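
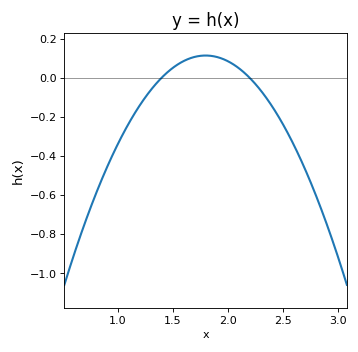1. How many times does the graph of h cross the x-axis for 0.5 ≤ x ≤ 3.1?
2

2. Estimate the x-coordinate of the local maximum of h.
1.8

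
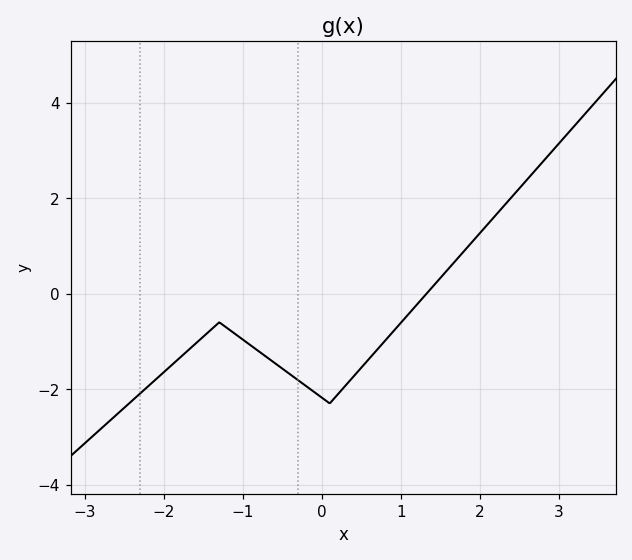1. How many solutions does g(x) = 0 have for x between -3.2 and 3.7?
1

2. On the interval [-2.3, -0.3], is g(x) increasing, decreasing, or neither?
neither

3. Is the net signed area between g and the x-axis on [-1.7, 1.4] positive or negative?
negative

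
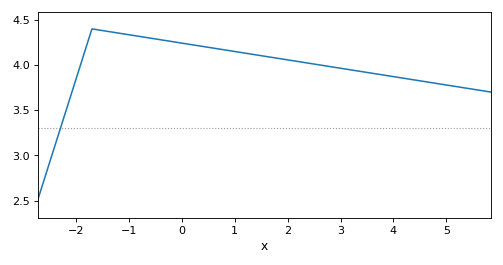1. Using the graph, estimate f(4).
3.85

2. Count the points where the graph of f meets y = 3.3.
1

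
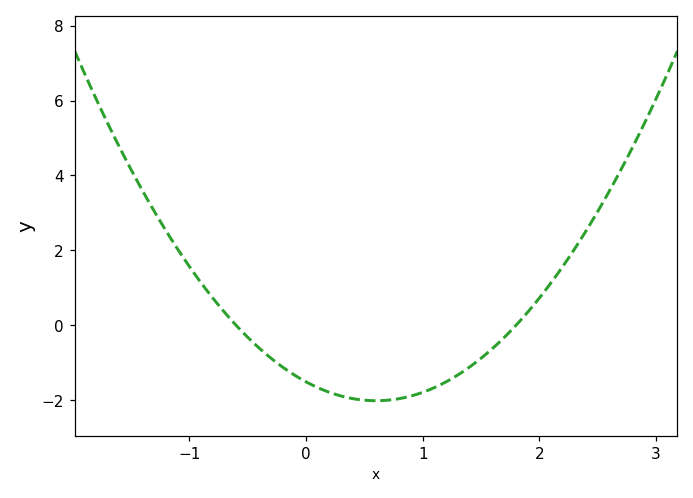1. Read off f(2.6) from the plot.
3.6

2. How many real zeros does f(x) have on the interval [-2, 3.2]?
2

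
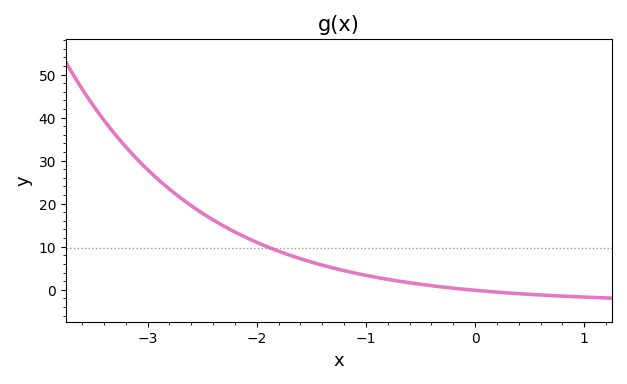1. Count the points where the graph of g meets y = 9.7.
1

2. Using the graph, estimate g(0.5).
-1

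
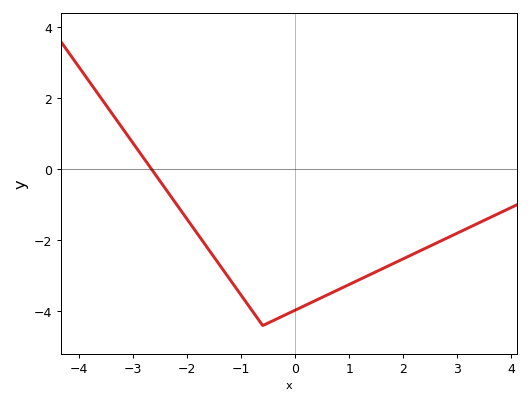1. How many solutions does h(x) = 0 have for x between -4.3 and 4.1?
1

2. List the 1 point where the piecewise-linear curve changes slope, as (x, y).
(-0.6, -4.4)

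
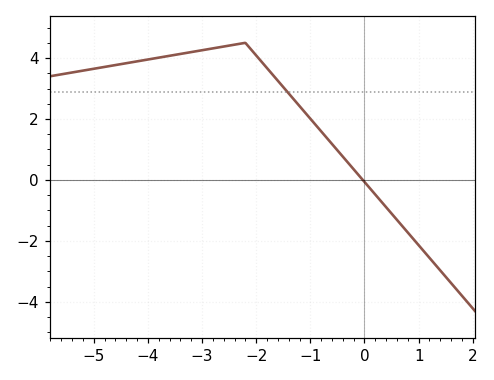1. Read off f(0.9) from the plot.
-2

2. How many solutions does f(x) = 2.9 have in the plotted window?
1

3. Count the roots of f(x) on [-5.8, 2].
1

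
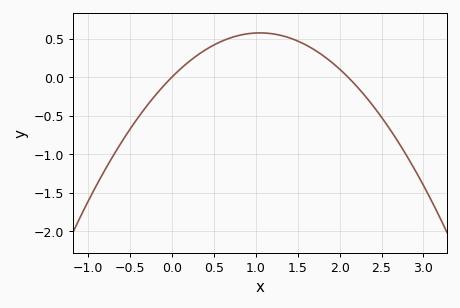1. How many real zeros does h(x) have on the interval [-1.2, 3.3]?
2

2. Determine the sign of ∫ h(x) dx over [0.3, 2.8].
positive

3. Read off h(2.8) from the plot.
-1.02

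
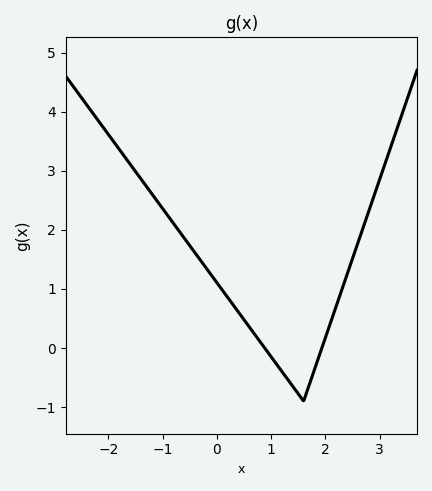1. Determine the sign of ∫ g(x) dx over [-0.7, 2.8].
positive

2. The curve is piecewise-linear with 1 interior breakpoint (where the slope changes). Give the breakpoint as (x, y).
(1.6, -0.9)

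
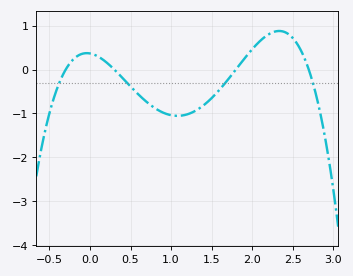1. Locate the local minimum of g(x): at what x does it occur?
1.08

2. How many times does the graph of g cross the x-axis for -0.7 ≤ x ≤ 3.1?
4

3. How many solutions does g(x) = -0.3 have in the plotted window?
4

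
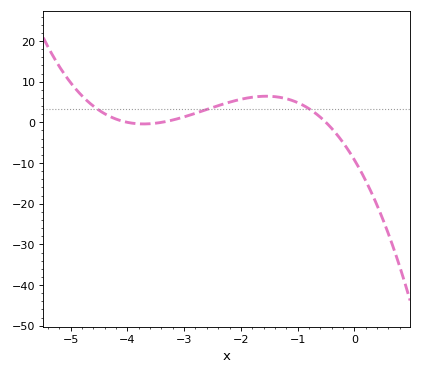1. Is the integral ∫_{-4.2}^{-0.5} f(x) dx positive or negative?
positive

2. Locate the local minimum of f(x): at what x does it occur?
-3.72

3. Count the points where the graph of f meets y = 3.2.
3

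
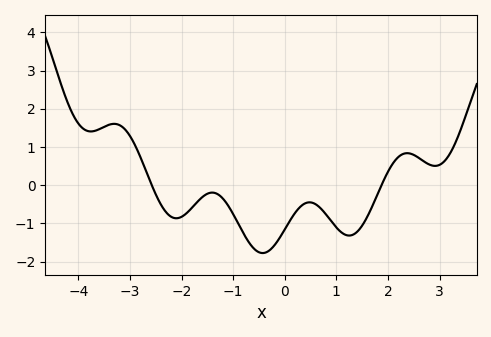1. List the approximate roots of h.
-2.6, 1.8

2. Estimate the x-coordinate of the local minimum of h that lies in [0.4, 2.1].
1.2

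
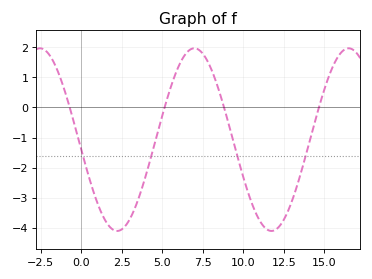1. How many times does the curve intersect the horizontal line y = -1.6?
4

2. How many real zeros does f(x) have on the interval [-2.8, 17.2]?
4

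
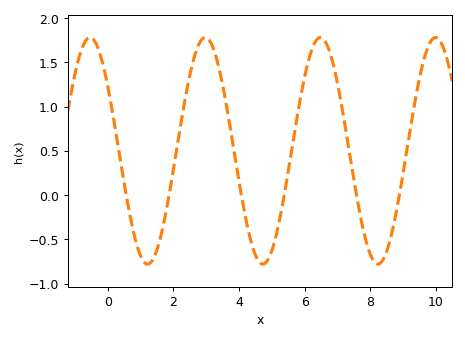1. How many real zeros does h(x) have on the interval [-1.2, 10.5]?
6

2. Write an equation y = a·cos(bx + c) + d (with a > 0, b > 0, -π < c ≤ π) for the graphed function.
y = 1.28cos(1.8x + 0.97) + 0.5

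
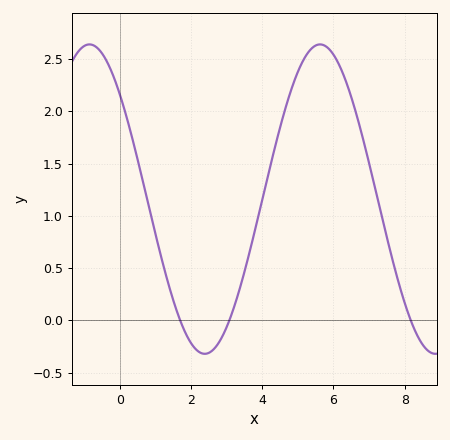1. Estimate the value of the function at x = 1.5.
0.191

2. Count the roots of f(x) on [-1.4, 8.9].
3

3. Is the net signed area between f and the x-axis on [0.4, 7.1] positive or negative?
positive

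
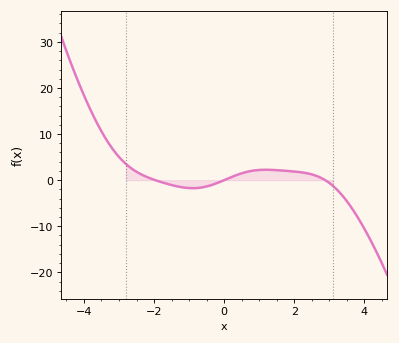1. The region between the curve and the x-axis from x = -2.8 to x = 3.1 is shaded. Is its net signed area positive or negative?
positive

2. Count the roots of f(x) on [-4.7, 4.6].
3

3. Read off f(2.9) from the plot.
-0.095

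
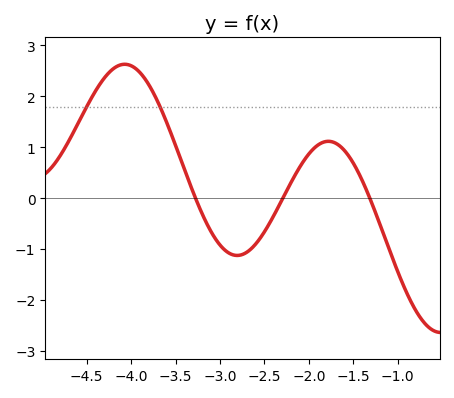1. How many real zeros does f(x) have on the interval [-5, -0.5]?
3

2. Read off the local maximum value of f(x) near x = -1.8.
1.1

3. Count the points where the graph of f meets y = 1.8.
2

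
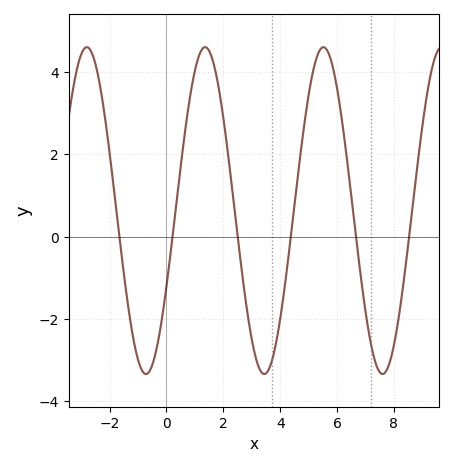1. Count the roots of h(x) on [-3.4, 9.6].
6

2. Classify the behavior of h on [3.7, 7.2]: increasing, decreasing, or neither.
neither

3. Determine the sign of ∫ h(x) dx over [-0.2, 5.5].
positive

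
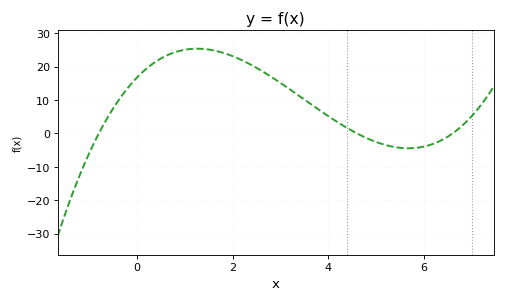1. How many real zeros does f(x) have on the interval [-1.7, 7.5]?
3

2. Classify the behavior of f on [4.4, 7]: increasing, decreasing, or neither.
neither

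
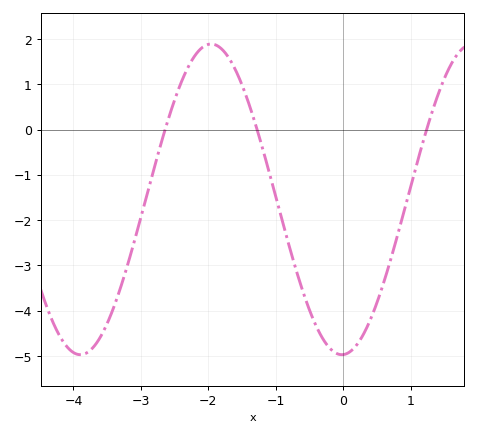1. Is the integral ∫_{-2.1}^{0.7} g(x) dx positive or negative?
negative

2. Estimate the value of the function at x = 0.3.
-4.52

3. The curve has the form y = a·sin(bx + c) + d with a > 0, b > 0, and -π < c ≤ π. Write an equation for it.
y = 3.43sin(1.62x - 1.54) - 1.54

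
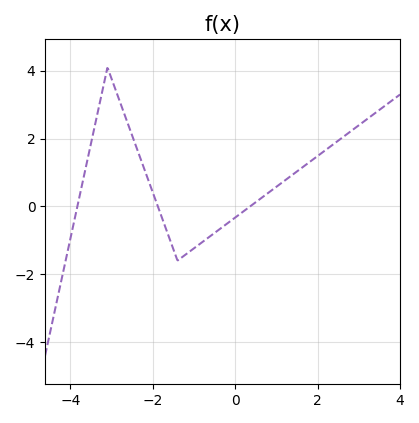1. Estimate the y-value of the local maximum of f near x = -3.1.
4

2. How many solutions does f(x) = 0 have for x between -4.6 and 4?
3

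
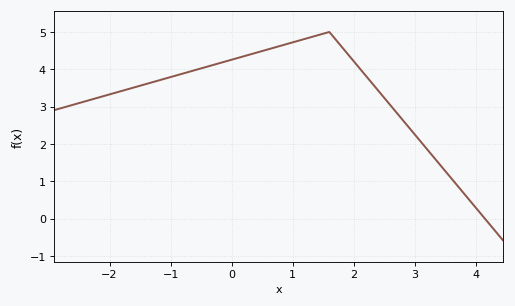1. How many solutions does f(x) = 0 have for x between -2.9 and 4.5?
1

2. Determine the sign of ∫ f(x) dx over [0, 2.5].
positive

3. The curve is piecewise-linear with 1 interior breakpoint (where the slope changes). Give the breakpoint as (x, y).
(1.6, 5)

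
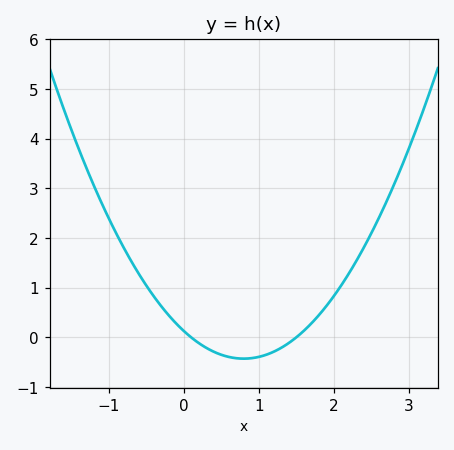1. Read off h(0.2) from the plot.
-0.113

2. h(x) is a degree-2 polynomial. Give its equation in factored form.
y = 0.87(x - 0.1)(x - 1.5)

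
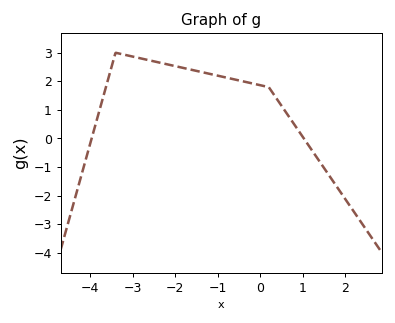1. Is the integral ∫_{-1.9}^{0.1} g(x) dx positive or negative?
positive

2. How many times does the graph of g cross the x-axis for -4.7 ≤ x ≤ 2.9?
2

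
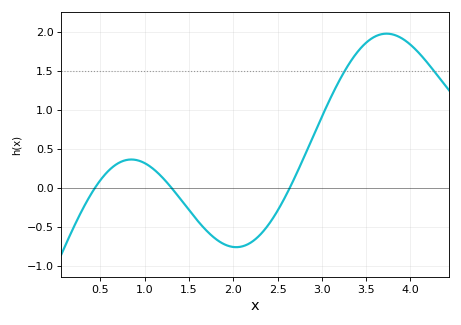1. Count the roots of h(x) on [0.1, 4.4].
3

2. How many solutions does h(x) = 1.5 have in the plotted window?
2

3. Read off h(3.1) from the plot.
1.15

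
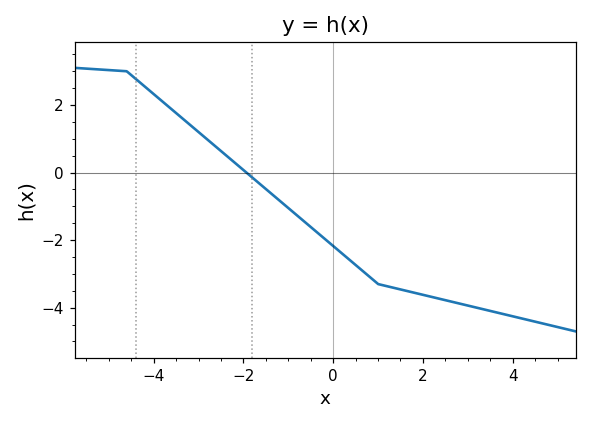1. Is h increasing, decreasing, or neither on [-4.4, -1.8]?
decreasing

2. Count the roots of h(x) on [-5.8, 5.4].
1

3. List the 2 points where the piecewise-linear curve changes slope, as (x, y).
(-4.6, 3); (1, -3.3)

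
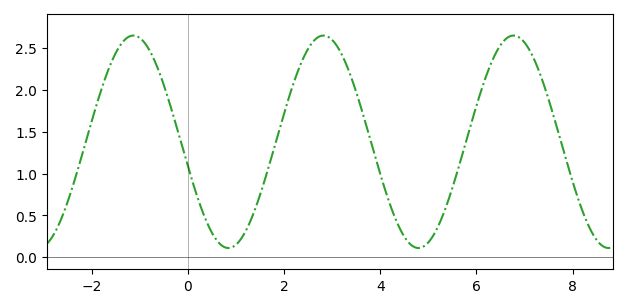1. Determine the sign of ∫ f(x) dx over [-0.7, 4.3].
positive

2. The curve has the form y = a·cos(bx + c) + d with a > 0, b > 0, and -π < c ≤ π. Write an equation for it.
y = 1.27cos(1.6x + 1.8) + 1.38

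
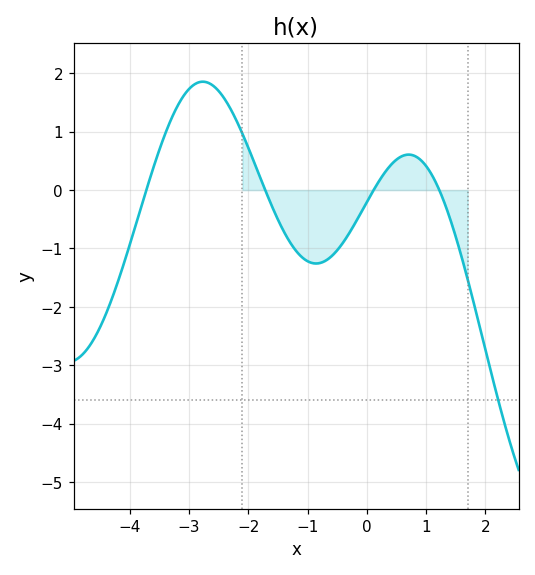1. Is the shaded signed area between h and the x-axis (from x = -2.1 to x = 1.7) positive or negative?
negative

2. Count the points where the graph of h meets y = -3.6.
1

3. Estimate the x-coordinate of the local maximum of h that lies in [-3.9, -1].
-2.8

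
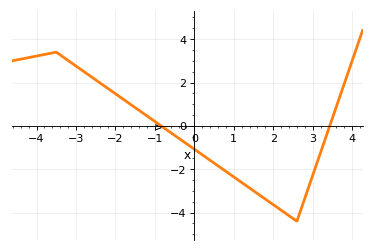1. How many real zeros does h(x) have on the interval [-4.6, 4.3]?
2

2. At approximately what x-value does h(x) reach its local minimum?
2.6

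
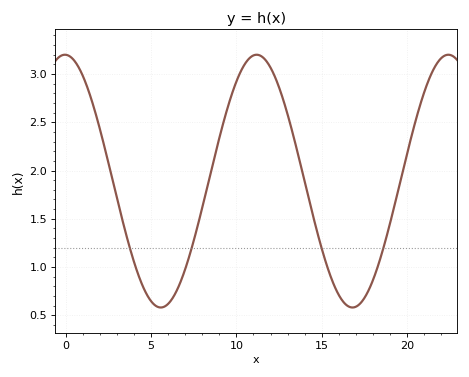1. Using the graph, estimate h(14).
1.88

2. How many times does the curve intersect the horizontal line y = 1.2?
4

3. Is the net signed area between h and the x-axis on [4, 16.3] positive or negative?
positive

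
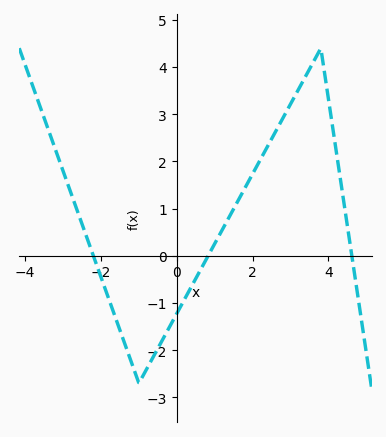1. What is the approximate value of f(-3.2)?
2.25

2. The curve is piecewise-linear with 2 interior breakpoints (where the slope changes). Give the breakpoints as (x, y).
(-1, -2.7); (3.8, 4.4)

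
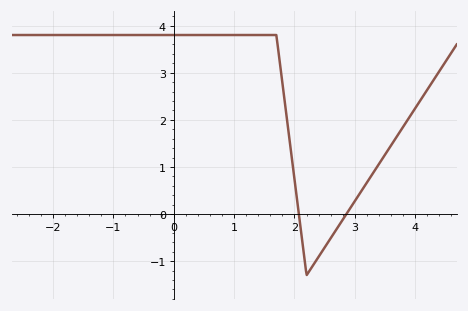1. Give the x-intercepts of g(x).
2.1, 2.9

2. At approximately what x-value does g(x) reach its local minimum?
2.2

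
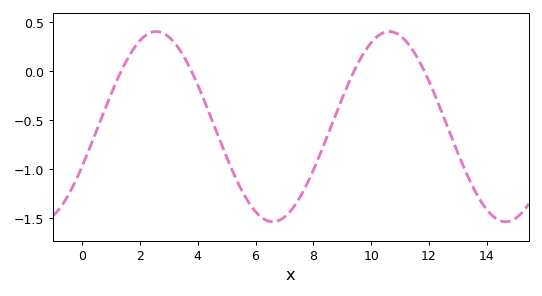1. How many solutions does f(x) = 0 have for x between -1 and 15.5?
4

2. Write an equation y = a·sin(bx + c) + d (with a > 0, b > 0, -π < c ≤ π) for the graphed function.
y = 0.97sin(0.78x - 0.432) - 0.57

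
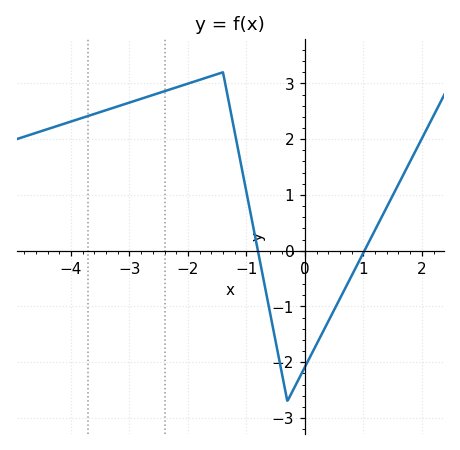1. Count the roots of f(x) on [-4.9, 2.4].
2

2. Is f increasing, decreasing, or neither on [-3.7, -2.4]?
increasing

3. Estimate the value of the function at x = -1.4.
3.2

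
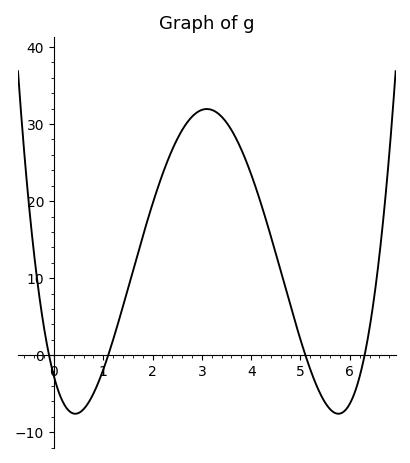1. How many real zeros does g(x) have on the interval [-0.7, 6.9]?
4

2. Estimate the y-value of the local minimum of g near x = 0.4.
-8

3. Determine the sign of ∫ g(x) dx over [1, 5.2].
positive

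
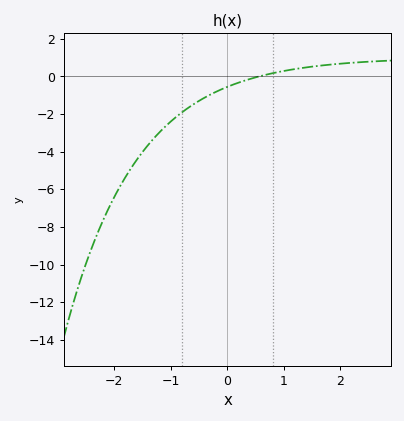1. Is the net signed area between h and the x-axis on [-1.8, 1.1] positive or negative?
negative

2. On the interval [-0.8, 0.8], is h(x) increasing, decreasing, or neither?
increasing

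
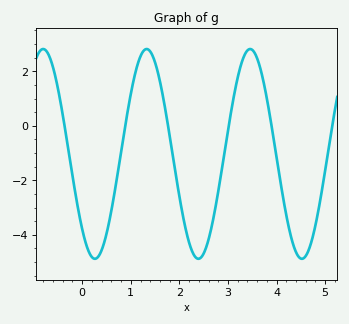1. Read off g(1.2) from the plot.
2.56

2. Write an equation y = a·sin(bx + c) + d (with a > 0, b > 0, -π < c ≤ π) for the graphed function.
y = 3.85sin(2.95x - 2.34) - 1.03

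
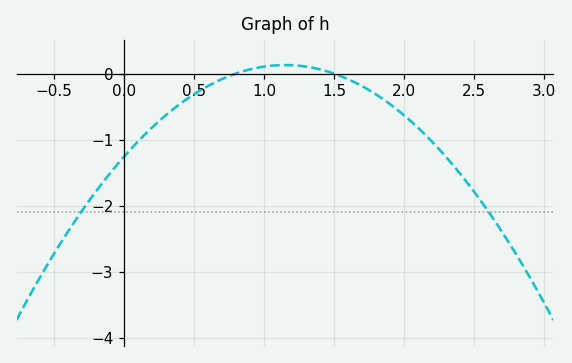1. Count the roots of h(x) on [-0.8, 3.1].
2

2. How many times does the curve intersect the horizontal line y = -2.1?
2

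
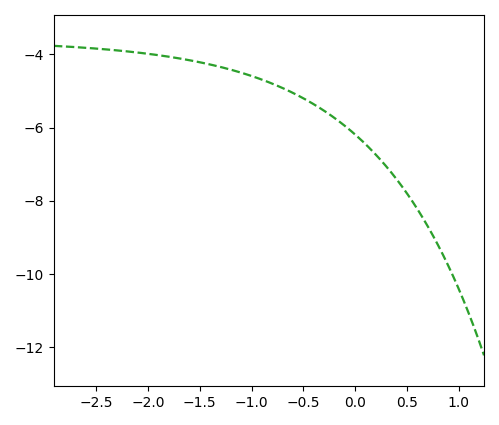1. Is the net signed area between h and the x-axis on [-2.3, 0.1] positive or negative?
negative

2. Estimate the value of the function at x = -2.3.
-3.89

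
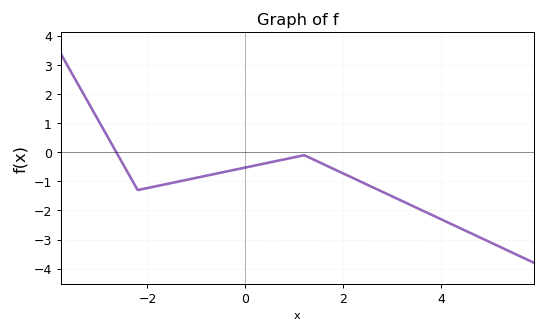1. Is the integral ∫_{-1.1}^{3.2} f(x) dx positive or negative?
negative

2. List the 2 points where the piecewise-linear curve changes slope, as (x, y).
(-2.2, -1.3); (1.2, -0.1)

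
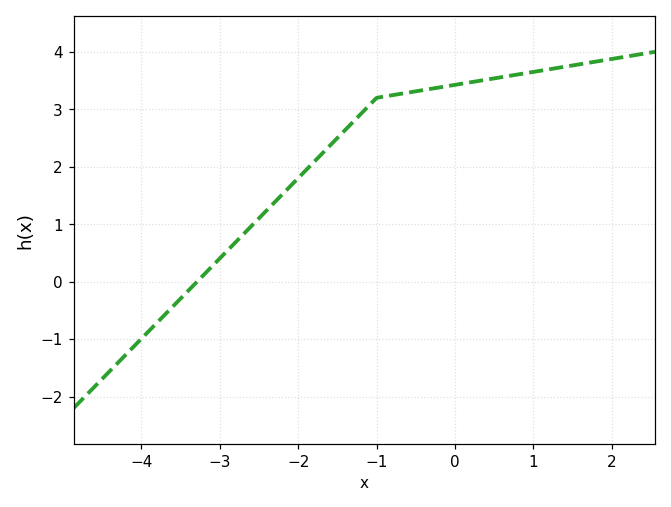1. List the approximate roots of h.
-3.3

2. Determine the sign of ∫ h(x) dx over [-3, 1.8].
positive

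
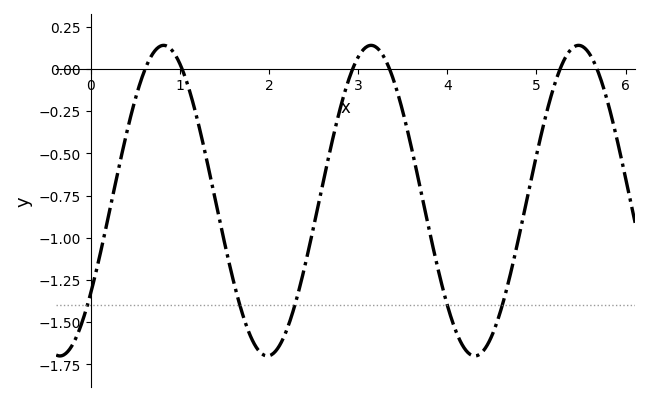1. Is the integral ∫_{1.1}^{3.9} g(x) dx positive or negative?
negative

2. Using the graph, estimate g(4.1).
-1.56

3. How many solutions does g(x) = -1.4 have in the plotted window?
5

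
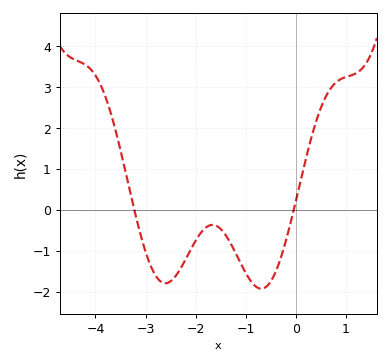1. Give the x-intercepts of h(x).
-3.22, -0.039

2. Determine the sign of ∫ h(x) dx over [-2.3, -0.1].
negative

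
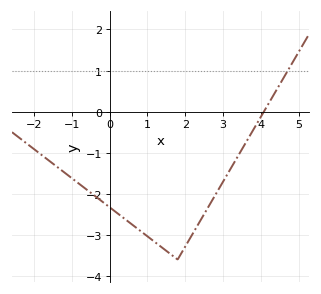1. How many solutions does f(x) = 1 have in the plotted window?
1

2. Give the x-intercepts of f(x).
4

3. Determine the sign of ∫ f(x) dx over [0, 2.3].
negative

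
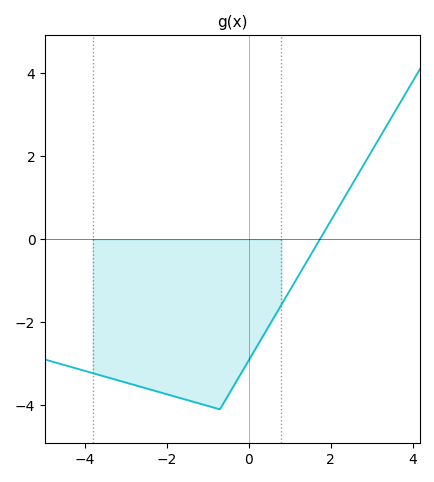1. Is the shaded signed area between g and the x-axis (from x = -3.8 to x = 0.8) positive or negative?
negative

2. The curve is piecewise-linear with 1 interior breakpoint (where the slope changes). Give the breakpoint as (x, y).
(-0.7, -4.1)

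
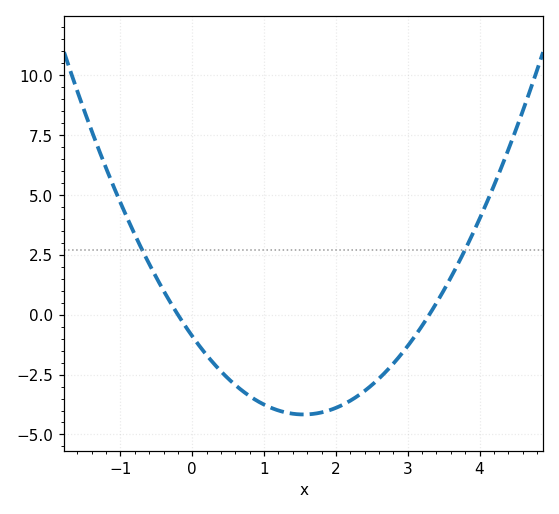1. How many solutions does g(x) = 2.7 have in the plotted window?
2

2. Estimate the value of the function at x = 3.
-1.4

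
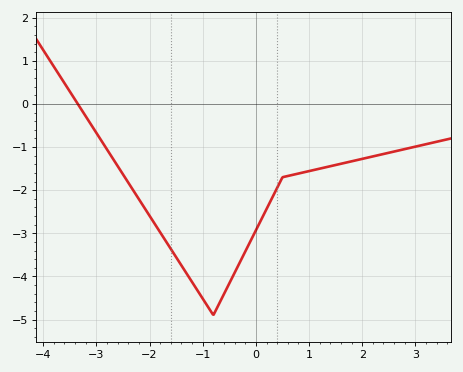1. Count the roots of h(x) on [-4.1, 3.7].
1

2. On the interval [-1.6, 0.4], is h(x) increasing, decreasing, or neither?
neither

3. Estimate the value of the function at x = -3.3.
-0.1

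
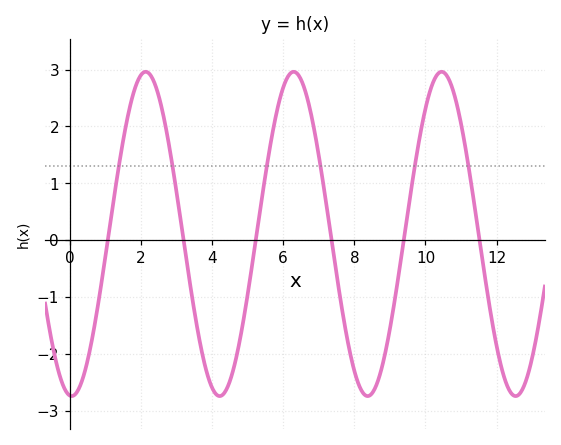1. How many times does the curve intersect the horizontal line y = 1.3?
6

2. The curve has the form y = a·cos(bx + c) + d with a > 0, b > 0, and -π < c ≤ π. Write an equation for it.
y = 2.85cos(1.51x + 3.06) + 0.11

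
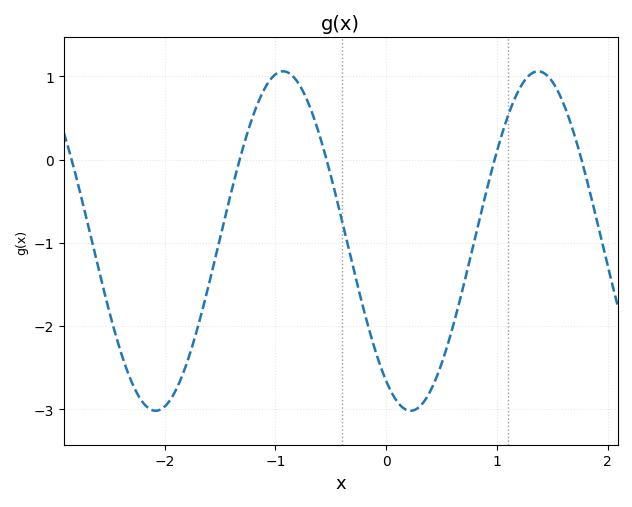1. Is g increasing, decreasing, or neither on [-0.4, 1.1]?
neither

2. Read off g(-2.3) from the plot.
-2.67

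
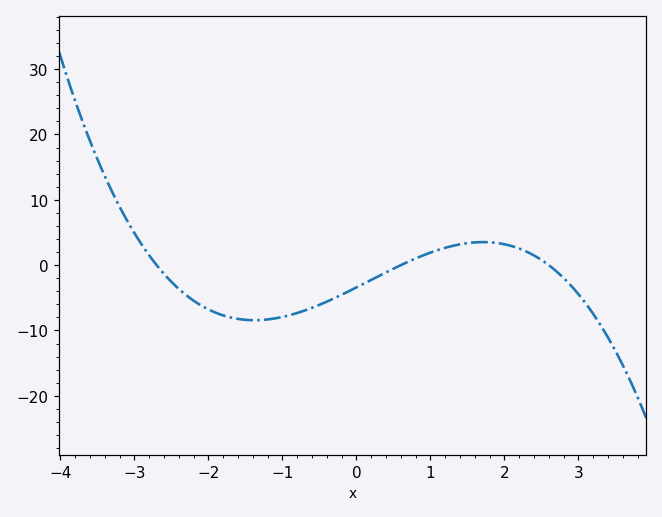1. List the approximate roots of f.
-2.7, 0.6, 2.6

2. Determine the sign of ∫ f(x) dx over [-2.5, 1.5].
negative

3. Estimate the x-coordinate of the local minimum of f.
-1.38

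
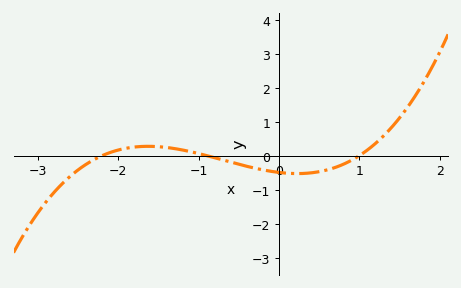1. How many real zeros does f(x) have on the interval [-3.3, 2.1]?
3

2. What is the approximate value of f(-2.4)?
-0.3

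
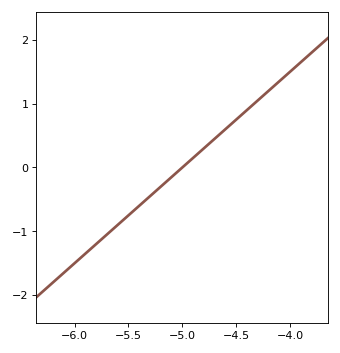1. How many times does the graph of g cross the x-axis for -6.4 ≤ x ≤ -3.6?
1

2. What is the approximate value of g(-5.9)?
-1.35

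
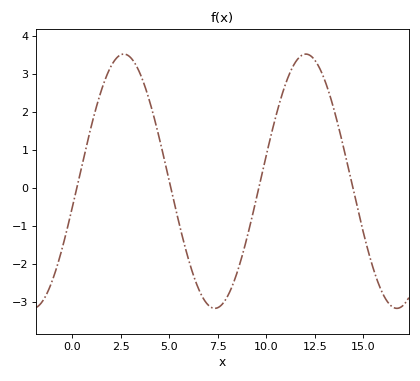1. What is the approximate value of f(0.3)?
0.1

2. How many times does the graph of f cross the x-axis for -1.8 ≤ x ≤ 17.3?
4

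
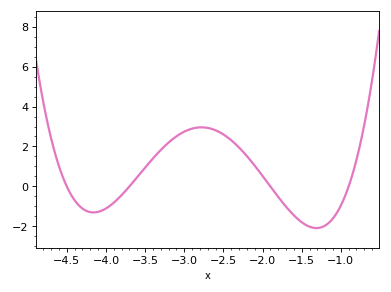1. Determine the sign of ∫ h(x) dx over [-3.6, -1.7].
positive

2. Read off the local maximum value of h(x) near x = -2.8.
2.96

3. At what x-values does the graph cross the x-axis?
-4.5, -3.7, -1.9, -0.9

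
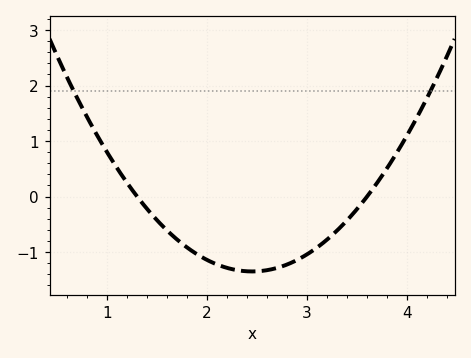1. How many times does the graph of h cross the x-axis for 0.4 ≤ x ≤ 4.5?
2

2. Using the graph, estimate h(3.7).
0.245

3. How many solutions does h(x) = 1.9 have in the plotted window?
2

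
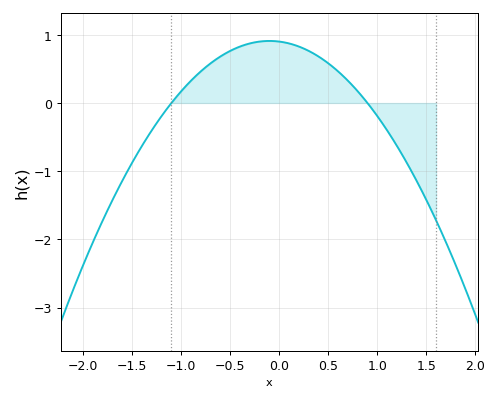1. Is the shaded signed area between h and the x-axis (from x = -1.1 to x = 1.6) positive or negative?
positive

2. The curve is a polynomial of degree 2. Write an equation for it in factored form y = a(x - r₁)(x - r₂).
y = -0.91(x + 1.1)(x - 0.9)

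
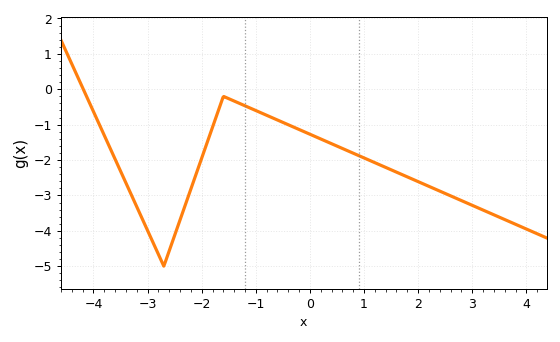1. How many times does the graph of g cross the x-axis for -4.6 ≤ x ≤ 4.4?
1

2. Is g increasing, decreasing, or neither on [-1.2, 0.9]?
decreasing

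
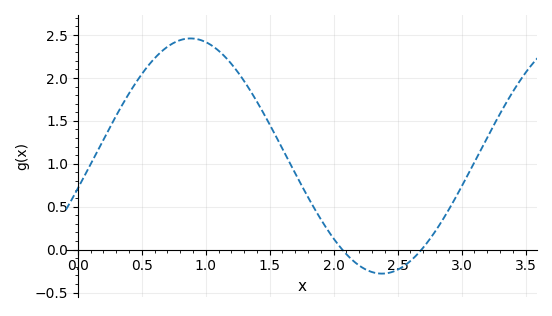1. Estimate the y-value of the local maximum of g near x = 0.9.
2.46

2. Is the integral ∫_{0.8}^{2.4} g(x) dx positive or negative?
positive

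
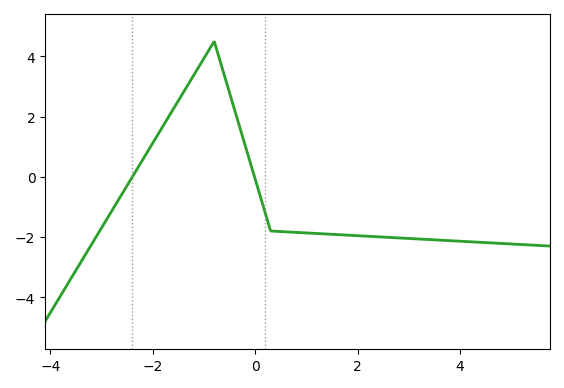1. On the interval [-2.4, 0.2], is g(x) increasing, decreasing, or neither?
neither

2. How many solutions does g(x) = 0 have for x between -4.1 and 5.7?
2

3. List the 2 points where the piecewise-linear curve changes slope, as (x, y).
(-0.8, 4.5); (0.3, -1.8)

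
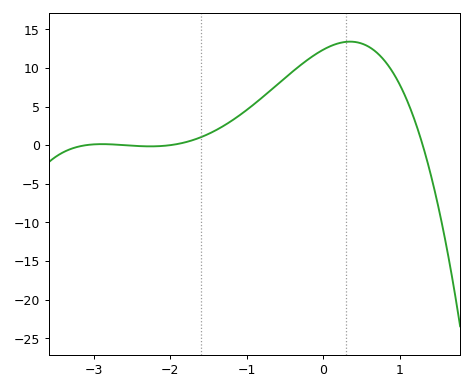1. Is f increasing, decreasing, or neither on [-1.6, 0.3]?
increasing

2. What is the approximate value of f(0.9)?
9.5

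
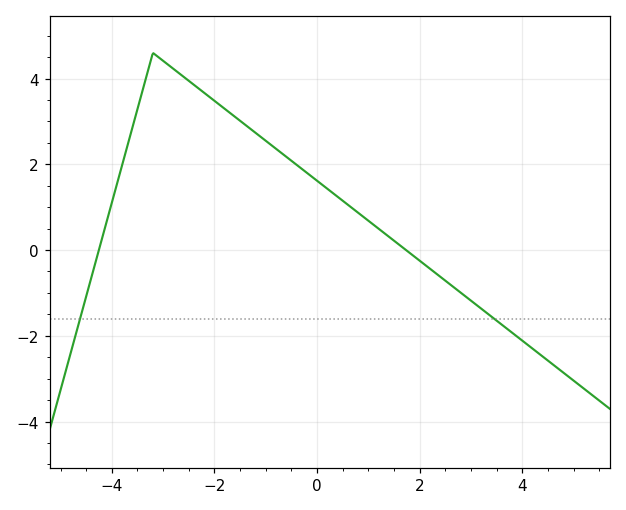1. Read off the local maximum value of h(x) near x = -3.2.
4.6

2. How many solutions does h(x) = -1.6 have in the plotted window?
2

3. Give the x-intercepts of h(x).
-4.25, 1.73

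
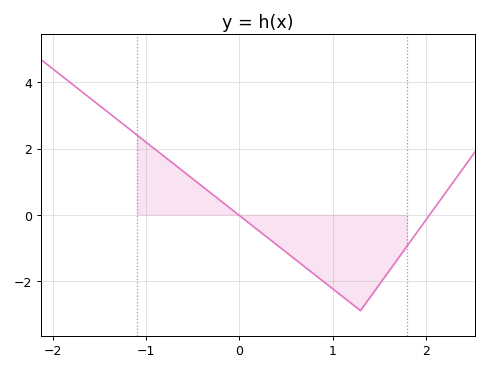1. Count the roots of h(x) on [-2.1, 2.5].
2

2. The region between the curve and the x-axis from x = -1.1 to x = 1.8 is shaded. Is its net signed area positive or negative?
negative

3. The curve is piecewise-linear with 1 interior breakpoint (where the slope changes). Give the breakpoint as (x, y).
(1.3, -2.9)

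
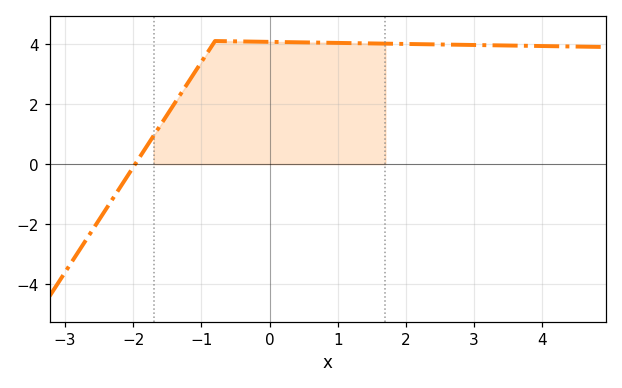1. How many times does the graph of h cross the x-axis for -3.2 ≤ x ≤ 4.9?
1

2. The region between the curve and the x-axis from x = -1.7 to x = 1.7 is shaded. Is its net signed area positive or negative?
positive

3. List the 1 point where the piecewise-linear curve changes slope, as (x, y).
(-0.8, 4.1)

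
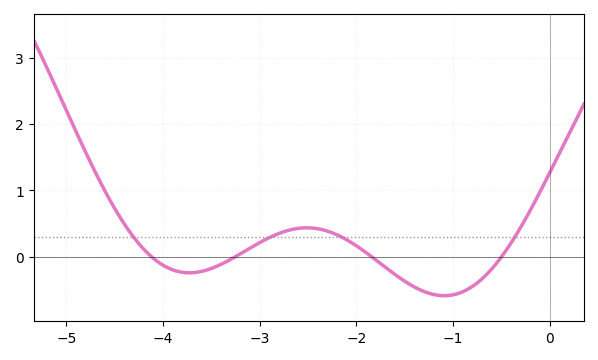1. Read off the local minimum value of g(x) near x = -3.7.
-0.245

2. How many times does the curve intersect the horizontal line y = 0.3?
4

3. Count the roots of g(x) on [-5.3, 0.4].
4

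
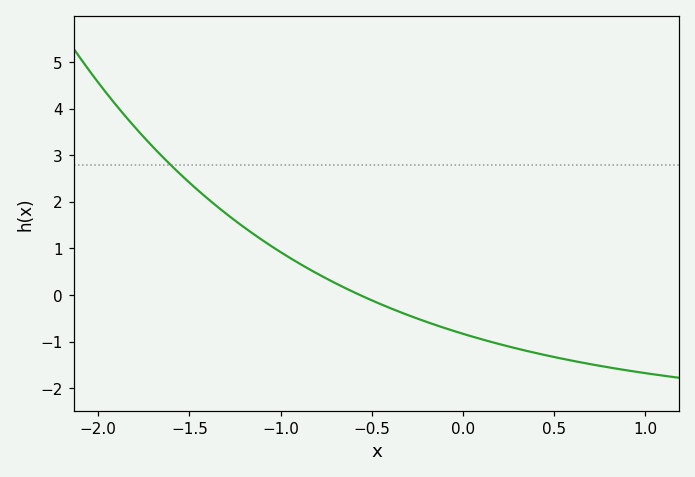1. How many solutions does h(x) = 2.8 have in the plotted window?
1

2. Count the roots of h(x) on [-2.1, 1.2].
1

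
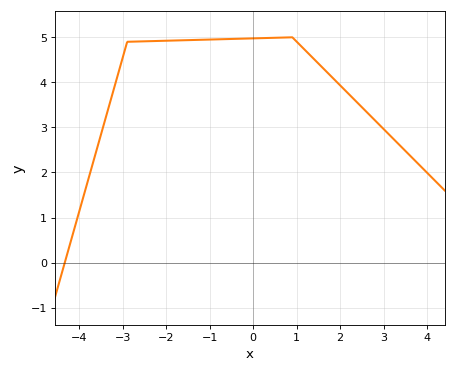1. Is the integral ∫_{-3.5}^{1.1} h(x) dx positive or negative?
positive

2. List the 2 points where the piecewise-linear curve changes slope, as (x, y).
(-2.9, 4.9); (0.9, 5)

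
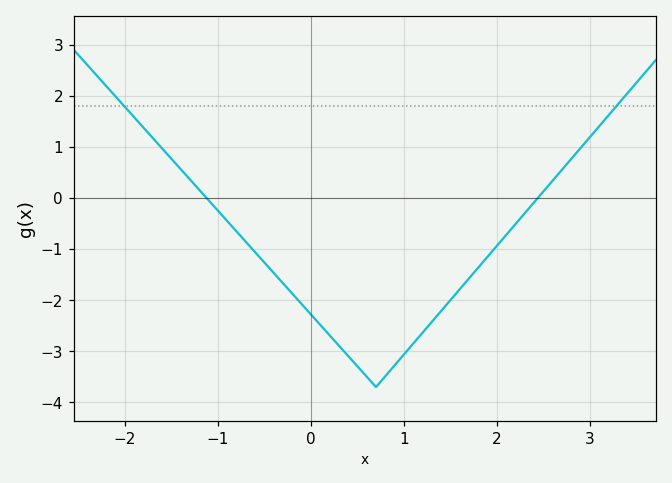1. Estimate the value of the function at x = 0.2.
-2.7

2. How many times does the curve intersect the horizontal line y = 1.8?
2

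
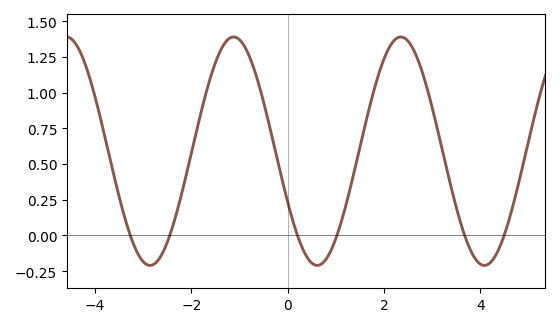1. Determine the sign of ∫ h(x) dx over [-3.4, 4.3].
positive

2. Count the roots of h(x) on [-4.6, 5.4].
6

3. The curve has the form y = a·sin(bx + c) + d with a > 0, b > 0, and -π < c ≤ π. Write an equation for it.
y = 0.8sin(1.81x - 2.68) + 0.59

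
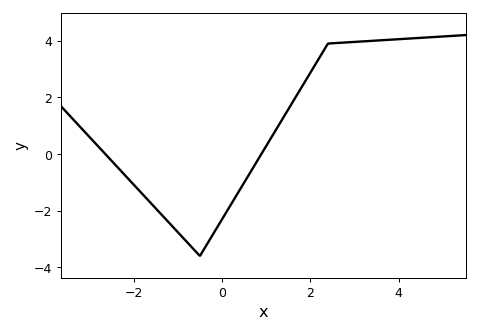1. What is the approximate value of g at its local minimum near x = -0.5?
-3.6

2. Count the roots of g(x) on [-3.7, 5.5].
2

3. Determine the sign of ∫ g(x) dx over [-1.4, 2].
negative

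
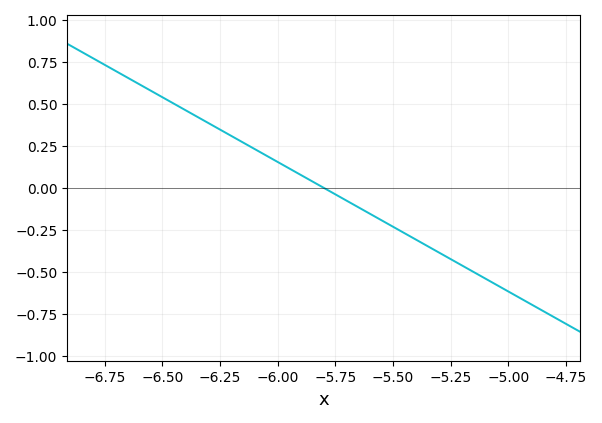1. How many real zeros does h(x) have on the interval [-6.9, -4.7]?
1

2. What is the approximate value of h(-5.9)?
0.077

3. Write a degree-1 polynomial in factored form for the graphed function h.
y = -0.77(x + 5.8)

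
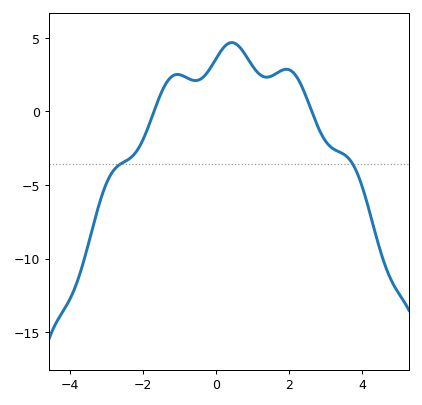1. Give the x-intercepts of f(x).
-1.6, 2.6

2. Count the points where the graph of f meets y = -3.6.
2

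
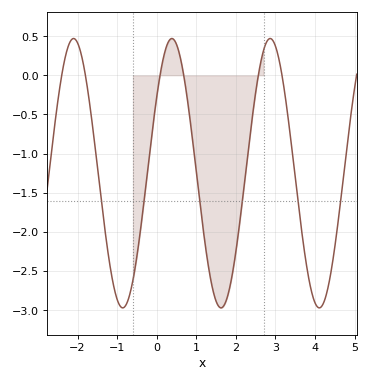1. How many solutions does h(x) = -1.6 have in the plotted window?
6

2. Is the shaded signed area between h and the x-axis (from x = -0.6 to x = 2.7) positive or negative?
negative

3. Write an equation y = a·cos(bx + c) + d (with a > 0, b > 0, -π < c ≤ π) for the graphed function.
y = 1.72cos(2.53x - 0.972) - 1.25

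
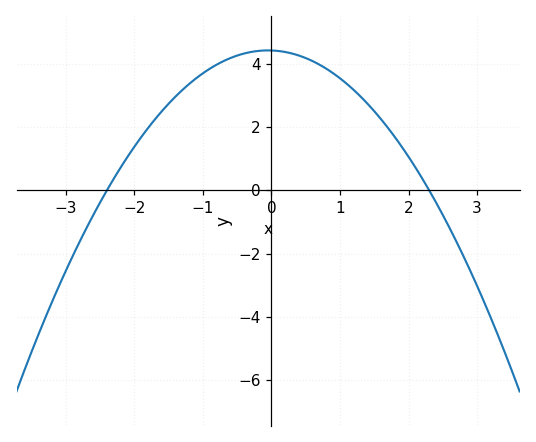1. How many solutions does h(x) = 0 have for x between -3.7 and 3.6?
2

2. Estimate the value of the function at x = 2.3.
0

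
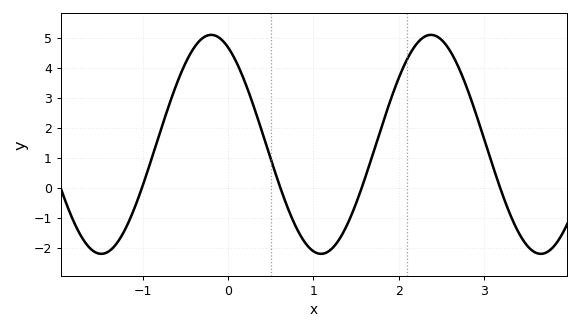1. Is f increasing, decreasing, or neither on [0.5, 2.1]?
neither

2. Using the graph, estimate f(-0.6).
3.46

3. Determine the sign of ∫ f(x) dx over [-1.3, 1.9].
positive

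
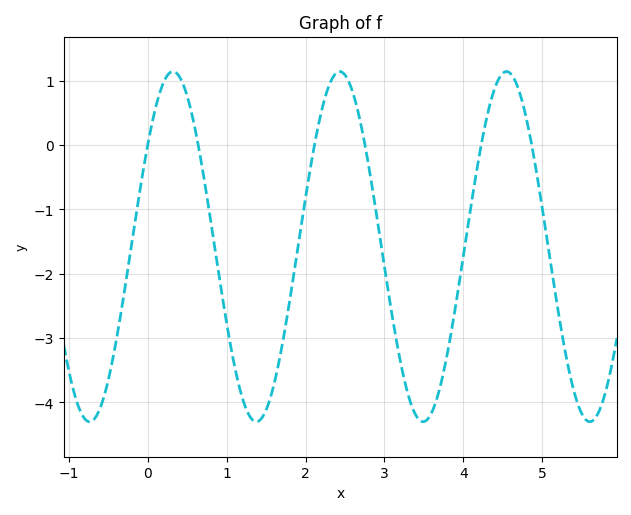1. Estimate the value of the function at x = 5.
-0.963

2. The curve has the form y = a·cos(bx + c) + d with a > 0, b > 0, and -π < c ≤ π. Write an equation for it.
y = 2.72cos(2.97x - 0.942) - 1.58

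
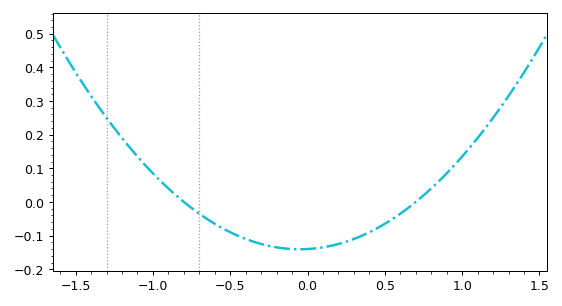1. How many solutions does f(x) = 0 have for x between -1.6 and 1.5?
2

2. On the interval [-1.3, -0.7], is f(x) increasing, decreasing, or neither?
decreasing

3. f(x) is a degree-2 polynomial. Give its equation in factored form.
y = 0.25(x + 0.8)(x - 0.7)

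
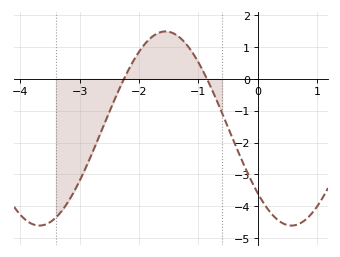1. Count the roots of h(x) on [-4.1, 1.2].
2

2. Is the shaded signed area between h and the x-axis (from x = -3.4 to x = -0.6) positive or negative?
negative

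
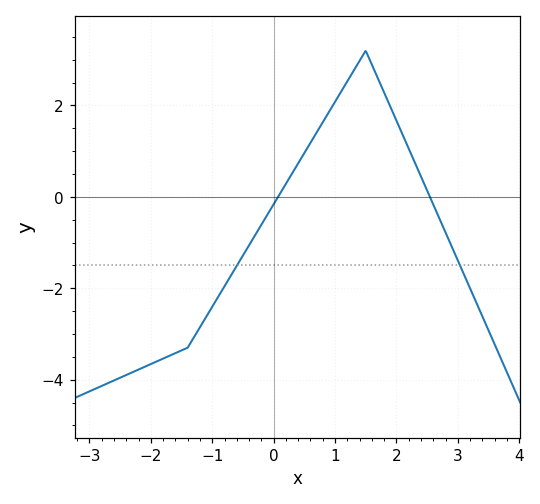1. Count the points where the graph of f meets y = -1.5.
2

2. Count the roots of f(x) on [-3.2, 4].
2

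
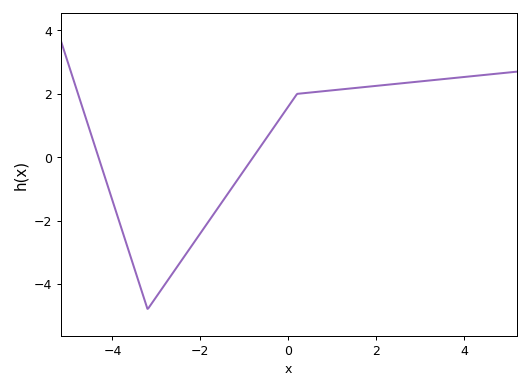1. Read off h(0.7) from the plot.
2.07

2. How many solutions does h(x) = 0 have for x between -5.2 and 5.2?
2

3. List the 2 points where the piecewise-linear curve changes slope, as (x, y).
(-3.2, -4.8); (0.2, 2)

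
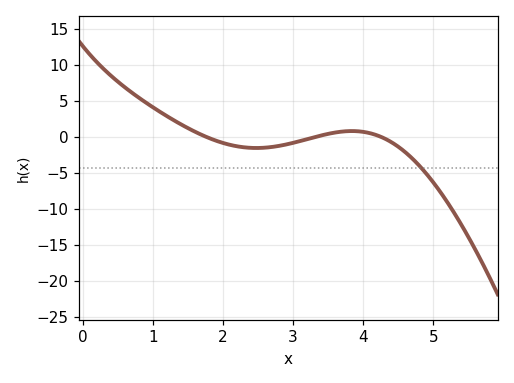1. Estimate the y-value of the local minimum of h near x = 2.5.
-1.5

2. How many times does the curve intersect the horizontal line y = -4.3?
1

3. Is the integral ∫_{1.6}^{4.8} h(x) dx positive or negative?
negative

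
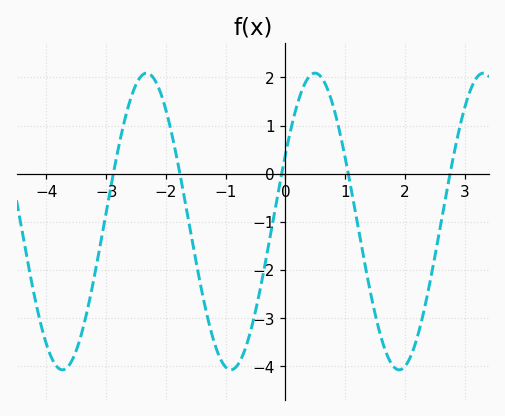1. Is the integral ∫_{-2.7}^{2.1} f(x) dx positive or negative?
negative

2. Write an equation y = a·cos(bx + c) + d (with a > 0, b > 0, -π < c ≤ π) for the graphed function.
y = 3.08cos(2.2x - 1.1) - 0.99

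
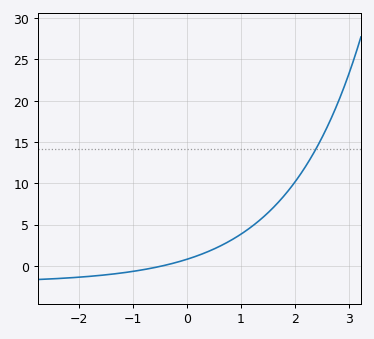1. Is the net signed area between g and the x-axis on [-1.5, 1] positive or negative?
positive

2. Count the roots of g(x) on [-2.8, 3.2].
1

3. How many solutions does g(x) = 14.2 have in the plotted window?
1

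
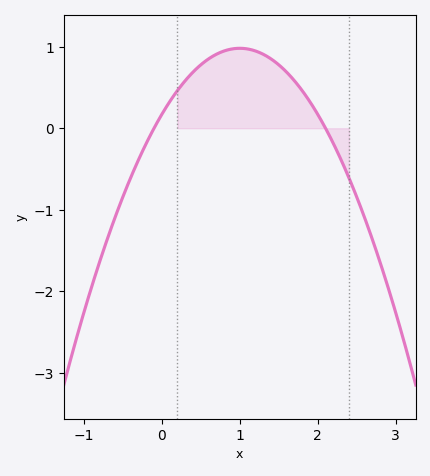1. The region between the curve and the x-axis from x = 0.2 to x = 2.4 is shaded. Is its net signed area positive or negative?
positive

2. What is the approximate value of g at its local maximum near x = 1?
0.98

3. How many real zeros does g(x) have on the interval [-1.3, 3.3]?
2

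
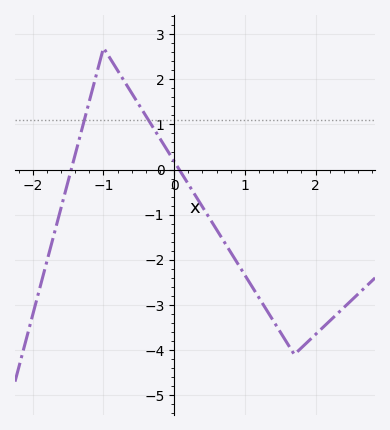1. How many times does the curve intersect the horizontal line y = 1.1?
2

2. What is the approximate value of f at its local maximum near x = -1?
2.7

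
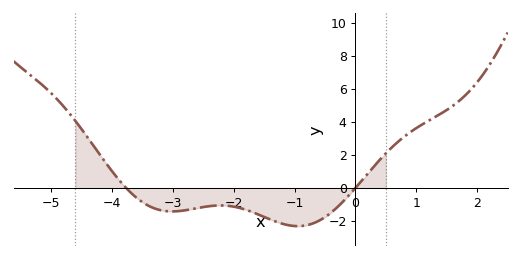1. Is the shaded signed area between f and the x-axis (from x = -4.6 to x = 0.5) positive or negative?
negative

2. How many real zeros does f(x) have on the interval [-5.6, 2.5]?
2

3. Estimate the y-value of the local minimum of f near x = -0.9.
-2.32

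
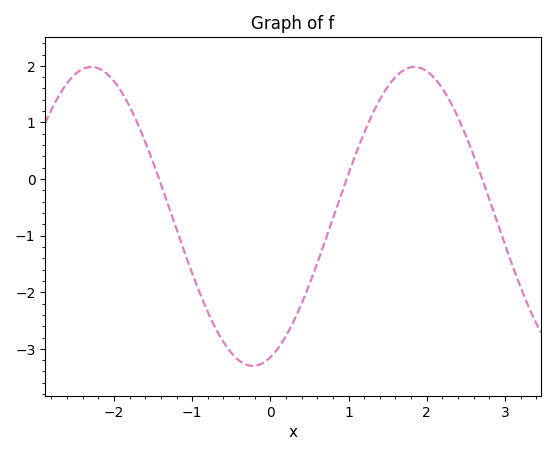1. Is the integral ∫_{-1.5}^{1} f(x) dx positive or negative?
negative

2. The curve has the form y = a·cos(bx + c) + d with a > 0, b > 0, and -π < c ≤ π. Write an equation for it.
y = 2.64cos(1.52x - 2.8) - 0.66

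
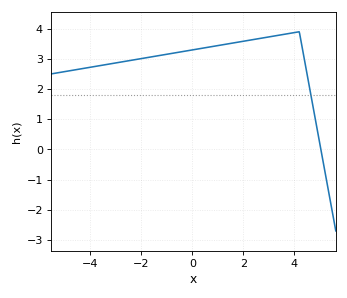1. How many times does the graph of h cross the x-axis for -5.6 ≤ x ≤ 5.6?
1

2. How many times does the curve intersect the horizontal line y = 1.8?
1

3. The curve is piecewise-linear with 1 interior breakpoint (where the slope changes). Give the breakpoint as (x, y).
(4.2, 3.9)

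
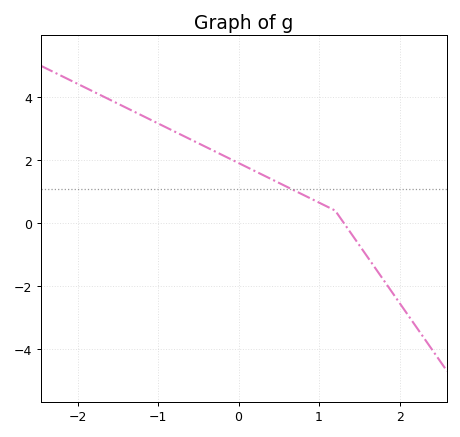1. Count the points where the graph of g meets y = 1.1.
1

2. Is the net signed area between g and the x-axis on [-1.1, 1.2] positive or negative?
positive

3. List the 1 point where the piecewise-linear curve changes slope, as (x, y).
(1.2, 0.4)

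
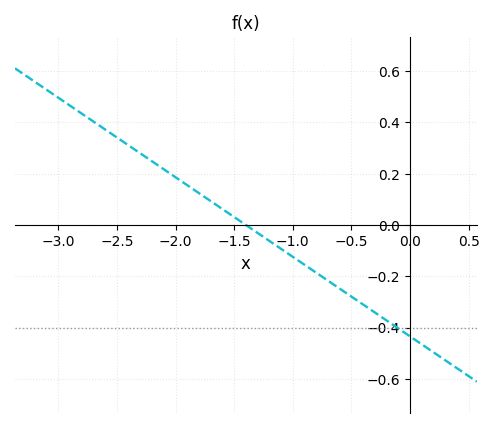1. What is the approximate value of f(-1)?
-0.124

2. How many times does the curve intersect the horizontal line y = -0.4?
1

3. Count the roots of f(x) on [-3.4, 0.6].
1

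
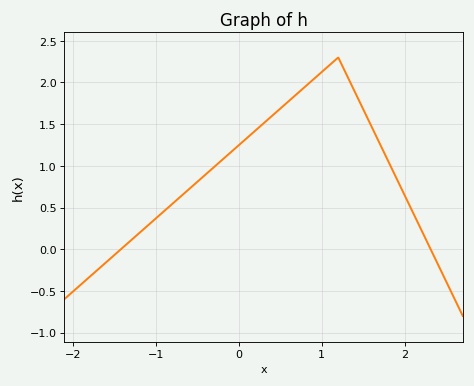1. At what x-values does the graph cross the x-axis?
-1.4, 2.3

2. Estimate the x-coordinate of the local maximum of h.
1.2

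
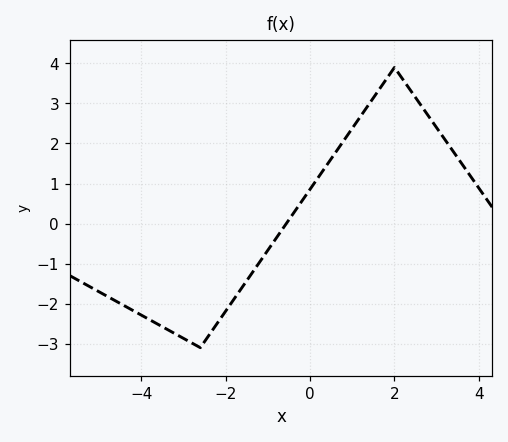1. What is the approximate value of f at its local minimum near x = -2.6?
-3.1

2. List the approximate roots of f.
-0.563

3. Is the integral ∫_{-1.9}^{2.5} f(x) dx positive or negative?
positive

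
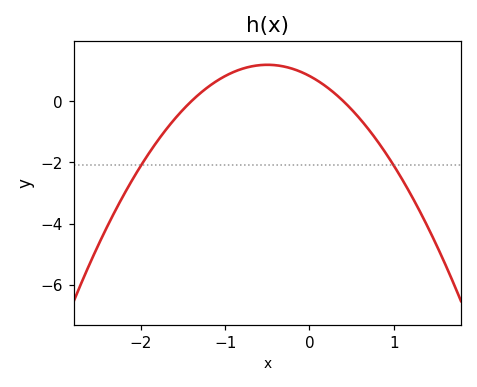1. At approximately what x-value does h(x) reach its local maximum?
-0.5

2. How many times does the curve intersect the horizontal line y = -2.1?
2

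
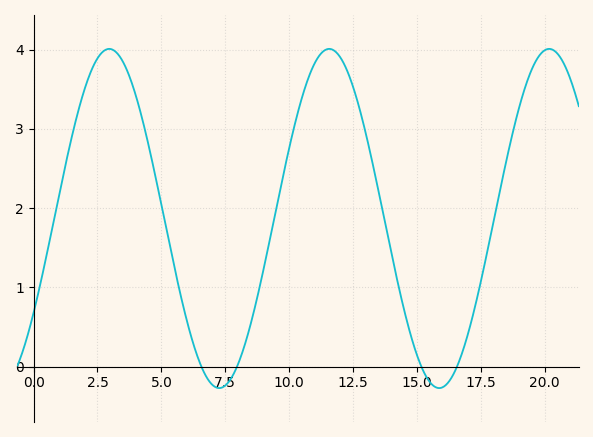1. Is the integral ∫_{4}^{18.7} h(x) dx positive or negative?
positive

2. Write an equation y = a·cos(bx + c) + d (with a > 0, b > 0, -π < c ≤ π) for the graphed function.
y = 2.14cos(0.73x - 2.16) + 1.87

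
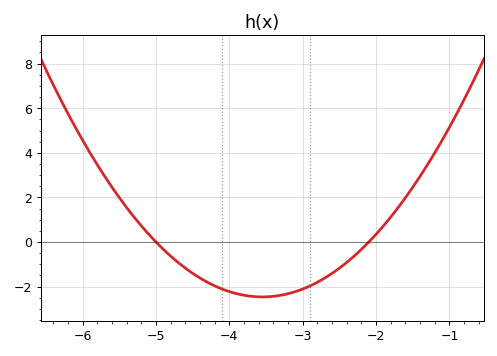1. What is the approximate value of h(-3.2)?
-2.4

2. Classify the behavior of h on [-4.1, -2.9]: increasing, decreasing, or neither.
neither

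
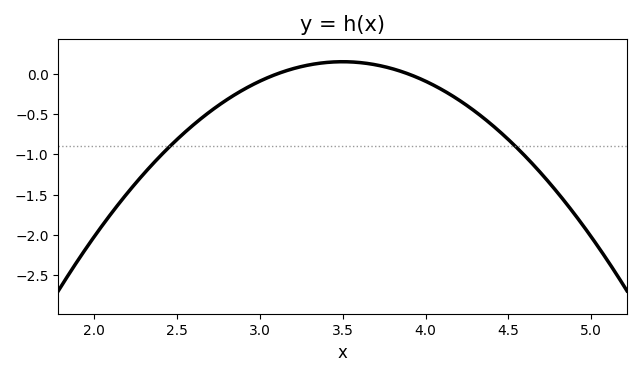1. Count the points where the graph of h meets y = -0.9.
2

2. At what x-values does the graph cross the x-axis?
3.1, 3.9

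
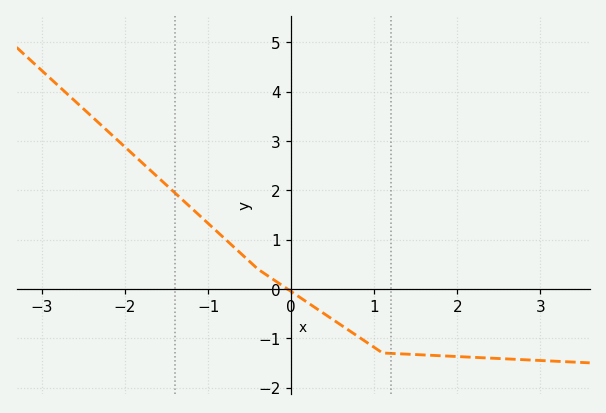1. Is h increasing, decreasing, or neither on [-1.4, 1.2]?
decreasing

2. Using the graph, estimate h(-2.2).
3.19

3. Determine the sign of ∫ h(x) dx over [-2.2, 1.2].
positive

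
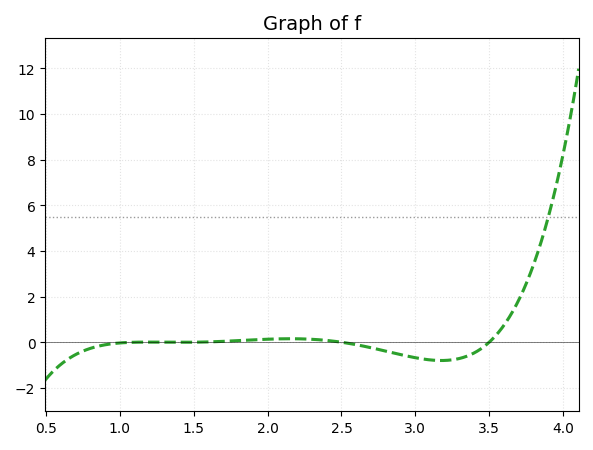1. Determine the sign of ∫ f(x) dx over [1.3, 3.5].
negative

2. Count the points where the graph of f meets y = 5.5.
1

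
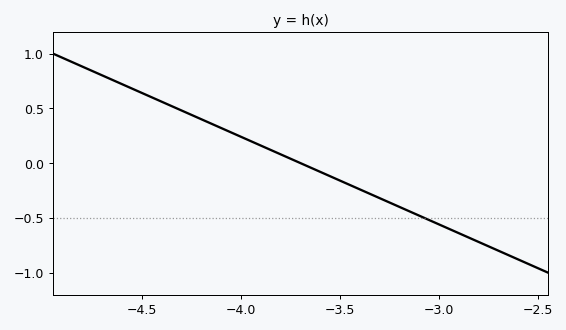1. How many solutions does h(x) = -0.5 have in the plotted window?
1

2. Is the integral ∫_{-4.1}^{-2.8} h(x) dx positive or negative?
negative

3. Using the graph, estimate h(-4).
0.25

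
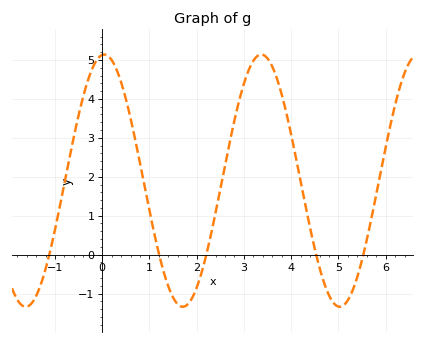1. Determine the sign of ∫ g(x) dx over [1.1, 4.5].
positive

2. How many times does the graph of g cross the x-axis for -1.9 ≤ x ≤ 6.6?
5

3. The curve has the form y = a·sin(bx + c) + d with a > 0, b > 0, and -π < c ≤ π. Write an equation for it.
y = 3.24sin(1.89x + 1.49) + 1.9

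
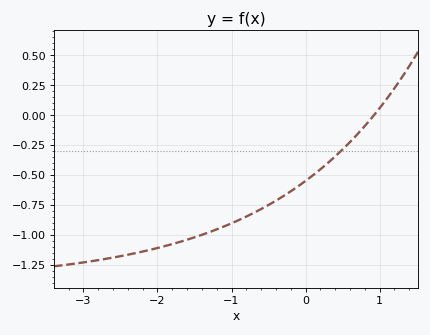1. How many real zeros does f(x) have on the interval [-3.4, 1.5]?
1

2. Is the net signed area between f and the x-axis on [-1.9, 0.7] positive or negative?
negative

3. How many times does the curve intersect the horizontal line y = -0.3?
1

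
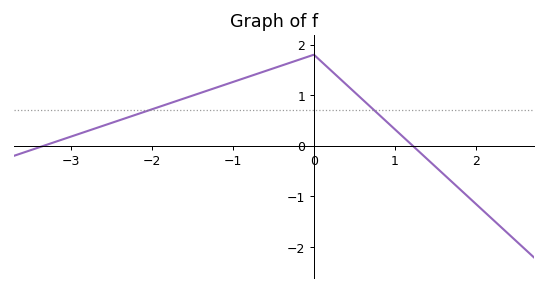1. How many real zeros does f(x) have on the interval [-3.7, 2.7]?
2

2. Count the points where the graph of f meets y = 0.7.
2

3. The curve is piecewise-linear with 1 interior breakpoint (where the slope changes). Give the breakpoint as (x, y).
(0, 1.8)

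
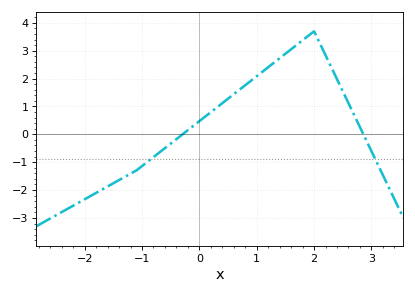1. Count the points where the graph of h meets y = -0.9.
2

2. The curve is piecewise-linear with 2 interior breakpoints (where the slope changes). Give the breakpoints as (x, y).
(-1.1, -1.3); (2, 3.7)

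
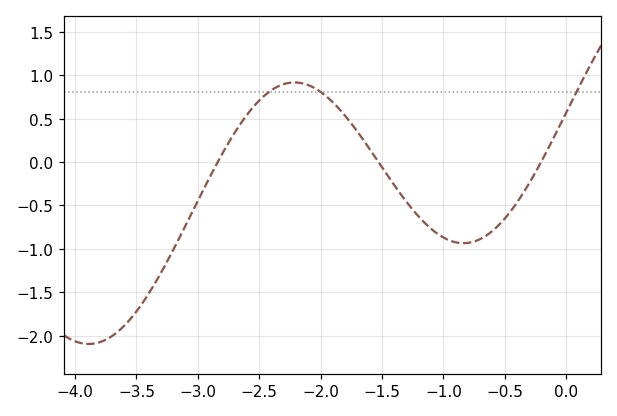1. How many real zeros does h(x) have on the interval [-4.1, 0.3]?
3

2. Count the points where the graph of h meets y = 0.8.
3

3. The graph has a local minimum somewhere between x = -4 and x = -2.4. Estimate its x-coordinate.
-3.9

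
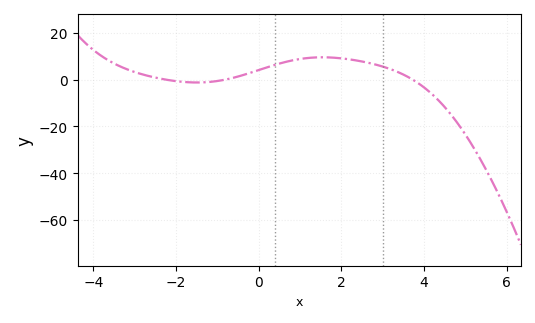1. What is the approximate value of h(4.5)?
-11.7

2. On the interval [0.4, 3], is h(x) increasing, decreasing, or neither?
neither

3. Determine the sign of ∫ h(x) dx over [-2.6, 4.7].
positive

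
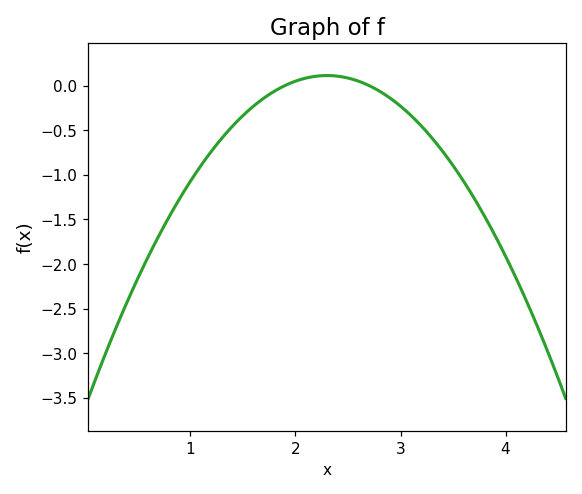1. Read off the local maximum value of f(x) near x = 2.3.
0.1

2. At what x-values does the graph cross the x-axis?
1.9, 2.7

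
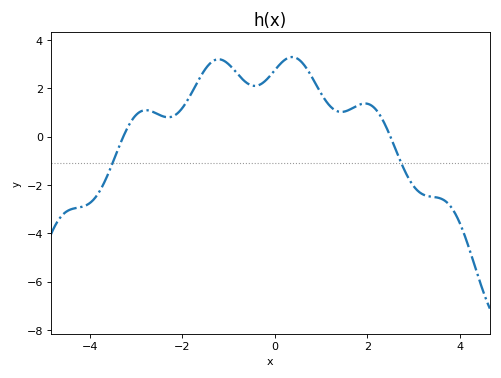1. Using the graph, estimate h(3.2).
-2.39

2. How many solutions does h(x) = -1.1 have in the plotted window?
2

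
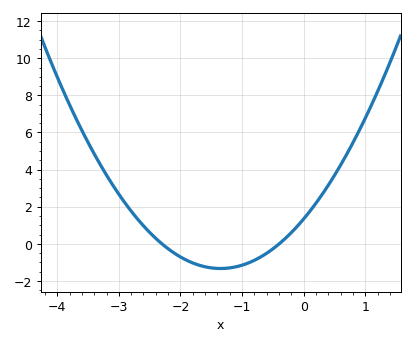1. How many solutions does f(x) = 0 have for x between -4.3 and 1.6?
2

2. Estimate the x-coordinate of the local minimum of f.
-1.3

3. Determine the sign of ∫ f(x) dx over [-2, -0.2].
negative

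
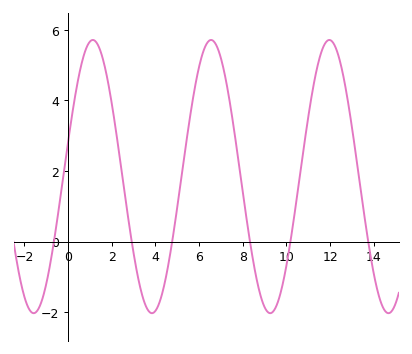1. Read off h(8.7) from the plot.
-1.25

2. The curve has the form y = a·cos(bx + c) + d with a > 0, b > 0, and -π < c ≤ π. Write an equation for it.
y = 3.87cos(1.16x - 1.31) + 1.84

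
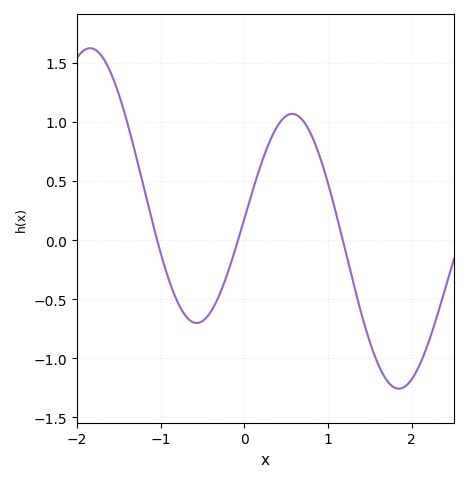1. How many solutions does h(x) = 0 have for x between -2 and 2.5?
3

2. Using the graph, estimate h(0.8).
0.9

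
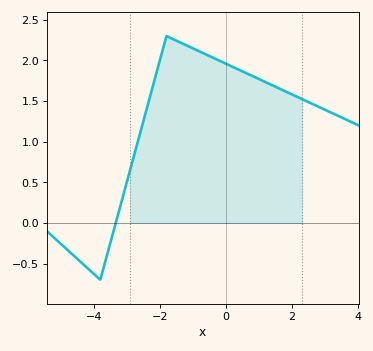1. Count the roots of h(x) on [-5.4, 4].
1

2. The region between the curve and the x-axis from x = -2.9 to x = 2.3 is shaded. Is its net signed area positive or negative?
positive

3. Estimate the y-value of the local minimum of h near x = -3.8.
-0.7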